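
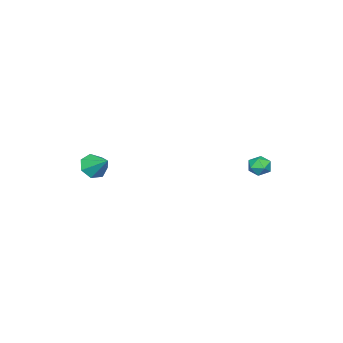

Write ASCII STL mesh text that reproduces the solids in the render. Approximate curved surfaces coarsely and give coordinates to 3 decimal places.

solid 
facet normal -0.629 0.777 -0.019
outer loop
vertex -3.802 4.471 0.143
vertex -4.353 4.031 0.39
vertex -3.919 4.394 0.877
endloop
endfacet
facet normal 0.040 0.993 0.111
outer loop
vertex -3.802 4.471 0.143
vertex -3.919 4.394 0.877
vertex -3.222 4.396 0.607
endloop
endfacet
facet normal 0.449 0.781 -0.435
outer loop
vertex -3.802 4.471 0.143
vertex -3.222 4.396 0.607
vertex -3.226 4.035 -0.046
endloop
endfacet
facet normal 0.034 0.435 -0.900
outer loop
vertex -3.802 4.471 0.143
vertex -3.226 4.035 -0.046
vertex -3.925 3.81 -0.181
endloop
endfacet
facet normal -0.633 0.432 -0.642
outer loop
vertex -3.802 4.471 0.143
vertex -3.925 3.81 -0.181
vertex -4.353 4.031 0.39
endloop
endfacet
facet normal 0.269 0.662 0.700
outer loop
vertex -3.222 4.396 0.607
vertex -3.919 4.394 0.877
vertex -3.415 3.91 1.141
endloop
endfacet
facet normal -0.813 0.313 0.491
outer loop
vertex -3.919 4.394 0.877
vertex -4.353 4.031 0.39
vertex -4.114 3.685 1.006
endloop
endfacet
facet normal -0.819 -0.245 -0.519
outer loop
vertex -4.353 4.031 0.39
vertex -3.925 3.81 -0.181
vertex -4.118 3.324 0.353
endloop
endfacet
facet normal 0.258 -0.241 -0.935
outer loop
vertex -3.925 3.81 -0.181
vertex -3.226 4.035 -0.046
vertex -3.421 3.326 0.083
endloop
endfacet
facet normal 0.930 0.319 -0.182
outer loop
vertex -3.226 4.035 -0.046
vertex -3.222 4.396 0.607
vertex -2.987 3.689 0.57
endloop
endfacet
facet normal -0.034 -0.435 0.900
outer loop
vertex -3.538 3.249 0.817
vertex -3.415 3.91 1.141
vertex -4.114 3.685 1.006
endloop
endfacet
facet normal -0.449 -0.781 0.435
outer loop
vertex -3.538 3.249 0.817
vertex -4.114 3.685 1.006
vertex -4.118 3.324 0.353
endloop
endfacet
facet normal -0.040 -0.993 -0.111
outer loop
vertex -3.538 3.249 0.817
vertex -4.118 3.324 0.353
vertex -3.421 3.326 0.083
endloop
endfacet
facet normal 0.629 -0.777 0.019
outer loop
vertex -3.538 3.249 0.817
vertex -3.421 3.326 0.083
vertex -2.987 3.689 0.57
endloop
endfacet
facet normal 0.633 -0.432 0.642
outer loop
vertex -3.538 3.249 0.817
vertex -2.987 3.689 0.57
vertex -3.415 3.91 1.141
endloop
endfacet
facet normal -0.258 0.241 0.935
outer loop
vertex -4.114 3.685 1.006
vertex -3.415 3.91 1.141
vertex -3.919 4.394 0.877
endloop
endfacet
facet normal -0.930 -0.319 0.182
outer loop
vertex -4.118 3.324 0.353
vertex -4.114 3.685 1.006
vertex -4.353 4.031 0.39
endloop
endfacet
facet normal -0.269 -0.662 -0.700
outer loop
vertex -3.421 3.326 0.083
vertex -4.118 3.324 0.353
vertex -3.925 3.81 -0.181
endloop
endfacet
facet normal 0.813 -0.313 -0.491
outer loop
vertex -2.987 3.689 0.57
vertex -3.421 3.326 0.083
vertex -3.226 4.035 -0.046
endloop
endfacet
facet normal 0.819 0.245 0.519
outer loop
vertex -3.415 3.91 1.141
vertex -2.987 3.689 0.57
vertex -3.222 4.396 0.607
endloop
endfacet
facet normal -0.233 -0.785 -0.573
outer loop
vertex 1.461 -4.374 0.131
vertex 0.604 -4.137 0.154
vertex 1.23 -3.896 -0.43
endloop
endfacet
facet normal 0.927 0.369 -0.067
outer loop
vertex 1.461 -4.374 0.131
vertex 1.23 -3.896 -0.43
vertex 0.956 -2.943 1.026
endloop
endfacet
facet normal -0.232 -0.786 -0.573
outer loop
vertex 1.23 -3.896 -0.43
vertex 0.604 -4.137 0.154
vertex 0.527 -3.6 -0.551
endloop
endfacet
facet normal 0.412 0.796 -0.444
outer loop
vertex 1.23 -3.896 -0.43
vertex 0.527 -3.6 -0.551
vertex 0.956 -2.943 1.026
endloop
endfacet
facet normal -0.233 -0.786 -0.573
outer loop
vertex 0.527 -3.6 -0.551
vertex 0.604 -4.137 0.154
vertex -0.118 -3.708 -0.141
endloop
endfacet
facet normal -0.332 0.900 -0.285
outer loop
vertex 0.527 -3.6 -0.551
vertex -0.118 -3.708 -0.141
vertex 0.956 -2.943 1.026
endloop
endfacet
facet normal -0.232 -0.785 -0.574
outer loop
vertex -0.118 -3.708 -0.141
vertex 0.604 -4.137 0.154
vertex -0.22 -4.14 0.491
endloop
endfacet
facet normal -0.744 0.601 0.291
outer loop
vertex -0.118 -3.708 -0.141
vertex -0.22 -4.14 0.491
vertex 0.956 -2.943 1.026
endloop
endfacet
facet normal -0.232 -0.786 -0.573
outer loop
vertex -0.22 -4.14 0.491
vertex 0.604 -4.137 0.154
vertex 0.298 -4.569 0.87
endloop
endfacet
facet normal -0.515 0.127 0.848
outer loop
vertex -0.22 -4.14 0.491
vertex 0.298 -4.569 0.87
vertex 0.956 -2.943 1.026
endloop
endfacet
facet normal -0.232 -0.786 -0.573
outer loop
vertex 0.298 -4.569 0.87
vertex 0.604 -4.137 0.154
vertex 1.047 -4.673 0.71
endloop
endfacet
facet normal 0.184 -0.167 0.969
outer loop
vertex 0.298 -4.569 0.87
vertex 1.047 -4.673 0.71
vertex 0.956 -2.943 1.026
endloop
endfacet
facet normal -0.233 -0.786 -0.572
outer loop
vertex 1.047 -4.673 0.71
vertex 0.604 -4.137 0.154
vertex 1.461 -4.374 0.131
endloop
endfacet
facet normal 0.826 -0.059 0.560
outer loop
vertex 1.047 -4.673 0.71
vertex 1.461 -4.374 0.131
vertex 0.956 -2.943 1.026
endloop
endfacet

endsolid


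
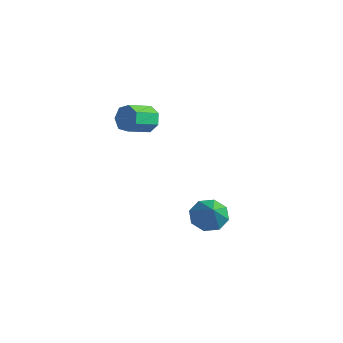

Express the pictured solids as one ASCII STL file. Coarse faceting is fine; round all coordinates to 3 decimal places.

solid 
facet normal -0.675 0.367 -0.640
outer loop
vertex -0.35 -0.862 -4.163
vertex -0.971 -0.955 -3.561
vertex -0.418 -0.321 -3.781
endloop
endfacet
facet normal 0.952 0.248 -0.182
outer loop
vertex -0.35 -0.862 -4.163
vertex -0.418 -0.321 -3.781
vertex 0.151 -1.565 -2.499
endloop
endfacet
facet normal -0.676 0.367 -0.639
outer loop
vertex -0.418 -0.321 -3.781
vertex -0.971 -0.955 -3.561
vertex -0.809 -0.151 -3.27
endloop
endfacet
facet normal 0.695 0.645 0.317
outer loop
vertex -0.418 -0.321 -3.781
vertex -0.809 -0.151 -3.27
vertex 0.151 -1.565 -2.499
endloop
endfacet
facet normal -0.676 0.367 -0.639
outer loop
vertex -0.809 -0.151 -3.27
vertex -0.971 -0.955 -3.561
vertex -1.295 -0.453 -2.929
endloop
endfacet
facet normal 0.203 0.571 0.795
outer loop
vertex -0.809 -0.151 -3.27
vertex -1.295 -0.453 -2.929
vertex 0.151 -1.565 -2.499
endloop
endfacet
facet normal -0.676 0.368 -0.639
outer loop
vertex -1.295 -0.453 -2.929
vertex -0.971 -0.955 -3.561
vertex -1.591 -1.048 -2.958
endloop
endfacet
facet normal -0.235 0.070 0.970
outer loop
vertex -1.295 -0.453 -2.929
vertex -1.591 -1.048 -2.958
vertex 0.151 -1.565 -2.499
endloop
endfacet
facet normal -0.676 0.367 -0.639
outer loop
vertex -1.591 -1.048 -2.958
vertex -0.971 -0.955 -3.561
vertex -1.524 -1.589 -3.34
endloop
endfacet
facet normal -0.363 -0.567 0.739
outer loop
vertex -1.591 -1.048 -2.958
vertex -1.524 -1.589 -3.34
vertex 0.151 -1.565 -2.499
endloop
endfacet
facet normal -0.676 0.367 -0.639
outer loop
vertex -1.524 -1.589 -3.34
vertex -0.971 -0.955 -3.561
vertex -1.133 -1.759 -3.851
endloop
endfacet
facet normal -0.106 -0.965 0.240
outer loop
vertex -1.524 -1.589 -3.34
vertex -1.133 -1.759 -3.851
vertex 0.151 -1.565 -2.499
endloop
endfacet
facet normal -0.675 0.367 -0.640
outer loop
vertex -1.133 -1.759 -3.851
vertex -0.971 -0.955 -3.561
vertex -0.646 -1.458 -4.192
endloop
endfacet
facet normal 0.385 -0.892 -0.238
outer loop
vertex -1.133 -1.759 -3.851
vertex -0.646 -1.458 -4.192
vertex 0.151 -1.565 -2.499
endloop
endfacet
facet normal -0.675 0.367 -0.640
outer loop
vertex -0.646 -1.458 -4.192
vertex -0.971 -0.955 -3.561
vertex -0.35 -0.862 -4.163
endloop
endfacet
facet normal 0.824 -0.389 -0.412
outer loop
vertex -0.646 -1.458 -4.192
vertex -0.35 -0.862 -4.163
vertex 0.151 -1.565 -2.499
endloop
endfacet
facet normal -0.061 0.940 -0.336
outer loop
vertex -2.803 -2.685 1.176
vertex -3.207 -2.512 1.734
vertex -2.5 -2.487 1.675
endloop
endfacet
facet normal 0.869 -0.116 -0.481
outer loop
vertex -2.803 -2.685 1.176
vertex -2.5 -2.487 1.675
vertex -2.729 -3.841 1.589
endloop
endfacet
facet normal 0.869 -0.116 -0.482
outer loop
vertex -2.729 -3.841 1.589
vertex -2.5 -2.487 1.675
vertex -2.426 -3.644 2.088
endloop
endfacet
facet normal 0.059 -0.940 0.335
outer loop
vertex -2.729 -3.841 1.589
vertex -2.426 -3.644 2.088
vertex -3.133 -3.668 2.146
endloop
endfacet
facet normal -0.061 0.941 -0.334
outer loop
vertex -2.5 -2.487 1.675
vertex -3.207 -2.512 1.734
vertex -2.729 -2.309 2.218
endloop
endfacet
facet normal 0.926 0.178 0.332
outer loop
vertex -2.5 -2.487 1.675
vertex -2.729 -2.309 2.218
vertex -2.426 -3.644 2.088
endloop
endfacet
facet normal 0.926 0.178 0.332
outer loop
vertex -2.426 -3.644 2.088
vertex -2.729 -2.309 2.218
vertex -2.655 -3.465 2.631
endloop
endfacet
facet normal 0.059 -0.940 0.335
outer loop
vertex -2.426 -3.644 2.088
vertex -2.655 -3.465 2.631
vertex -3.133 -3.668 2.146
endloop
endfacet
facet normal -0.060 0.940 -0.335
outer loop
vertex -2.729 -2.309 2.218
vertex -3.207 -2.512 1.734
vertex -3.319 -2.283 2.397
endloop
endfacet
facet normal 0.287 0.339 0.896
outer loop
vertex -2.729 -2.309 2.218
vertex -3.319 -2.283 2.397
vertex -2.655 -3.465 2.631
endloop
endfacet
facet normal 0.285 0.338 0.897
outer loop
vertex -2.655 -3.465 2.631
vertex -3.319 -2.283 2.397
vertex -3.245 -3.439 2.809
endloop
endfacet
facet normal 0.060 -0.940 0.335
outer loop
vertex -2.655 -3.465 2.631
vertex -3.245 -3.439 2.809
vertex -3.133 -3.668 2.146
endloop
endfacet
facet normal -0.059 0.940 -0.335
outer loop
vertex -3.319 -2.283 2.397
vertex -3.207 -2.512 1.734
vertex -3.824 -2.429 2.076
endloop
endfacet
facet normal -0.569 0.243 0.785
outer loop
vertex -3.319 -2.283 2.397
vertex -3.824 -2.429 2.076
vertex -3.245 -3.439 2.809
endloop
endfacet
facet normal -0.570 0.243 0.785
outer loop
vertex -3.245 -3.439 2.809
vertex -3.824 -2.429 2.076
vertex -3.75 -3.586 2.488
endloop
endfacet
facet normal 0.061 -0.940 0.335
outer loop
vertex -3.245 -3.439 2.809
vertex -3.75 -3.586 2.488
vertex -3.133 -3.668 2.146
endloop
endfacet
facet normal -0.059 0.940 -0.335
outer loop
vertex -3.824 -2.429 2.076
vertex -3.207 -2.512 1.734
vertex -3.864 -2.638 1.497
endloop
endfacet
facet normal -0.996 -0.035 0.081
outer loop
vertex -3.824 -2.429 2.076
vertex -3.864 -2.638 1.497
vertex -3.75 -3.586 2.488
endloop
endfacet
facet normal -0.996 -0.035 0.081
outer loop
vertex -3.75 -3.586 2.488
vertex -3.864 -2.638 1.497
vertex -3.79 -3.795 1.91
endloop
endfacet
facet normal 0.061 -0.940 0.336
outer loop
vertex -3.75 -3.586 2.488
vertex -3.79 -3.795 1.91
vertex -3.133 -3.668 2.146
endloop
endfacet
facet normal -0.059 0.940 -0.335
outer loop
vertex -3.864 -2.638 1.497
vertex -3.207 -2.512 1.734
vertex -3.41 -2.752 1.097
endloop
endfacet
facet normal -0.673 -0.286 -0.682
outer loop
vertex -3.864 -2.638 1.497
vertex -3.41 -2.752 1.097
vertex -3.79 -3.795 1.91
endloop
endfacet
facet normal -0.673 -0.286 -0.682
outer loop
vertex -3.79 -3.795 1.91
vertex -3.41 -2.752 1.097
vertex -3.336 -3.908 1.509
endloop
endfacet
facet normal 0.062 -0.940 0.335
outer loop
vertex -3.79 -3.795 1.91
vertex -3.336 -3.908 1.509
vertex -3.133 -3.668 2.146
endloop
endfacet
facet normal -0.060 0.940 -0.335
outer loop
vertex -3.41 -2.752 1.097
vertex -3.207 -2.512 1.734
vertex -2.803 -2.685 1.176
endloop
endfacet
facet normal 0.157 -0.323 -0.933
outer loop
vertex -3.41 -2.752 1.097
vertex -2.803 -2.685 1.176
vertex -3.336 -3.908 1.509
endloop
endfacet
facet normal 0.159 -0.323 -0.933
outer loop
vertex -3.336 -3.908 1.509
vertex -2.803 -2.685 1.176
vertex -2.729 -3.841 1.589
endloop
endfacet
facet normal 0.060 -0.940 0.335
outer loop
vertex -3.336 -3.908 1.509
vertex -2.729 -3.841 1.589
vertex -3.133 -3.668 2.146
endloop
endfacet

endsolid


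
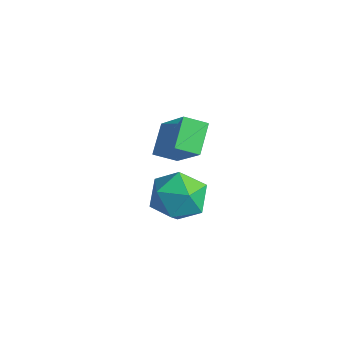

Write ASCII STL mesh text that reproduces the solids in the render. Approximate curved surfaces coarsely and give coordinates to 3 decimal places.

solid 
facet normal -0.080 0.997 -0.004
outer loop
vertex 1.702 -3.031 -2.13
vertex 1.014 -3.083 -1.336
vertex 2.043 -2.999 -1.136
endloop
endfacet
facet normal 0.569 0.792 -0.221
outer loop
vertex 1.702 -3.031 -2.13
vertex 2.043 -2.999 -1.136
vertex 2.561 -3.57 -1.851
endloop
endfacet
facet normal 0.489 0.369 -0.790
outer loop
vertex 1.702 -3.031 -2.13
vertex 2.561 -3.57 -1.851
vertex 1.852 -4.006 -2.493
endloop
endfacet
facet normal -0.210 0.313 -0.926
outer loop
vertex 1.702 -3.031 -2.13
vertex 1.852 -4.006 -2.493
vertex 0.896 -3.706 -2.175
endloop
endfacet
facet normal -0.562 0.700 -0.441
outer loop
vertex 1.702 -3.031 -2.13
vertex 0.896 -3.706 -2.175
vertex 1.014 -3.083 -1.336
endloop
endfacet
facet normal 0.863 0.405 0.301
outer loop
vertex 2.561 -3.57 -1.851
vertex 2.043 -2.999 -1.136
vertex 2.404 -3.954 -0.885
endloop
endfacet
facet normal -0.187 0.735 0.651
outer loop
vertex 2.043 -2.999 -1.136
vertex 1.014 -3.083 -1.336
vertex 1.448 -3.654 -0.567
endloop
endfacet
facet normal -0.965 0.257 -0.055
outer loop
vertex 1.014 -3.083 -1.336
vertex 0.896 -3.706 -2.175
vertex 0.739 -4.09 -1.209
endloop
endfacet
facet normal -0.396 -0.370 -0.840
outer loop
vertex 0.896 -3.706 -2.175
vertex 1.852 -4.006 -2.493
vertex 1.257 -4.661 -1.924
endloop
endfacet
facet normal 0.733 -0.278 -0.621
outer loop
vertex 1.852 -4.006 -2.493
vertex 2.561 -3.57 -1.851
vertex 2.286 -4.577 -1.724
endloop
endfacet
facet normal 0.210 -0.313 0.926
outer loop
vertex 1.598 -4.629 -0.93
vertex 2.404 -3.954 -0.885
vertex 1.448 -3.654 -0.567
endloop
endfacet
facet normal -0.489 -0.369 0.790
outer loop
vertex 1.598 -4.629 -0.93
vertex 1.448 -3.654 -0.567
vertex 0.739 -4.09 -1.209
endloop
endfacet
facet normal -0.569 -0.792 0.221
outer loop
vertex 1.598 -4.629 -0.93
vertex 0.739 -4.09 -1.209
vertex 1.257 -4.661 -1.924
endloop
endfacet
facet normal 0.080 -0.997 0.004
outer loop
vertex 1.598 -4.629 -0.93
vertex 1.257 -4.661 -1.924
vertex 2.286 -4.577 -1.724
endloop
endfacet
facet normal 0.562 -0.700 0.441
outer loop
vertex 1.598 -4.629 -0.93
vertex 2.286 -4.577 -1.724
vertex 2.404 -3.954 -0.885
endloop
endfacet
facet normal 0.396 0.370 0.840
outer loop
vertex 1.448 -3.654 -0.567
vertex 2.404 -3.954 -0.885
vertex 2.043 -2.999 -1.136
endloop
endfacet
facet normal -0.733 0.278 0.621
outer loop
vertex 0.739 -4.09 -1.209
vertex 1.448 -3.654 -0.567
vertex 1.014 -3.083 -1.336
endloop
endfacet
facet normal -0.863 -0.405 -0.301
outer loop
vertex 1.257 -4.661 -1.924
vertex 0.739 -4.09 -1.209
vertex 0.896 -3.706 -2.175
endloop
endfacet
facet normal 0.187 -0.735 -0.651
outer loop
vertex 2.286 -4.577 -1.724
vertex 1.257 -4.661 -1.924
vertex 1.852 -4.006 -2.493
endloop
endfacet
facet normal 0.965 -0.257 0.055
outer loop
vertex 2.404 -3.954 -0.885
vertex 2.286 -4.577 -1.724
vertex 2.561 -3.57 -1.851
endloop
endfacet
facet normal -0.495 -0.761 0.419
outer loop
vertex -0.768 -2.218 -1.681
vertex -1.432 -1.368 -0.921
vertex -2.269 -2.06 -3.17
endloop
endfacet
facet normal 0.503 -0.644 -0.576
outer loop
vertex -1.808 -1.352 -3.559
vertex -0.768 -2.218 -1.681
vertex -2.269 -2.06 -3.17
endloop
endfacet
facet normal -0.495 -0.761 0.419
outer loop
vertex -2.269 -2.06 -3.17
vertex -1.432 -1.368 -0.921
vertex -2.933 -1.21 -2.409
endloop
endfacet
facet normal -0.708 0.075 -0.702
outer loop
vertex -2.933 -1.21 -2.409
vertex -1.808 -1.352 -3.559
vertex -2.269 -2.06 -3.17
endloop
endfacet
facet normal 0.708 -0.075 0.702
outer loop
vertex -0.768 -2.218 -1.681
vertex -0.971 -0.66 -1.31
vertex -1.432 -1.368 -0.921
endloop
endfacet
facet normal 0.503 -0.645 -0.576
outer loop
vertex -0.307 -1.51 -2.071
vertex -0.768 -2.218 -1.681
vertex -1.808 -1.352 -3.559
endloop
endfacet
facet normal 0.709 -0.075 0.702
outer loop
vertex -0.307 -1.51 -2.071
vertex -0.971 -0.66 -1.31
vertex -0.768 -2.218 -1.681
endloop
endfacet
facet normal -0.503 0.644 0.576
outer loop
vertex -1.432 -1.368 -0.921
vertex -0.971 -0.66 -1.31
vertex -2.933 -1.21 -2.409
endloop
endfacet
facet normal -0.708 0.074 -0.702
outer loop
vertex -2.472 -0.502 -2.799
vertex -1.808 -1.352 -3.559
vertex -2.933 -1.21 -2.409
endloop
endfacet
facet normal -0.503 0.645 0.576
outer loop
vertex -2.933 -1.21 -2.409
vertex -0.971 -0.66 -1.31
vertex -2.472 -0.502 -2.799
endloop
endfacet
facet normal 0.495 0.761 -0.419
outer loop
vertex -2.472 -0.502 -2.799
vertex -0.307 -1.51 -2.071
vertex -1.808 -1.352 -3.559
endloop
endfacet
facet normal 0.495 0.761 -0.418
outer loop
vertex -0.971 -0.66 -1.31
vertex -0.307 -1.51 -2.071
vertex -2.472 -0.502 -2.799
endloop
endfacet

endsolid


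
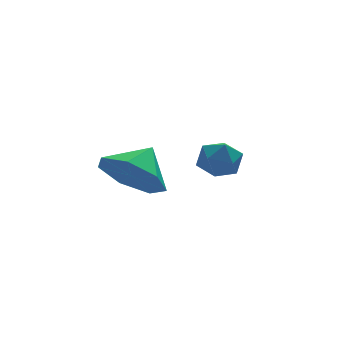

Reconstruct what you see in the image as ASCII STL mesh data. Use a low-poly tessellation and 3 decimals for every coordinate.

solid 
facet normal -0.004 0.345 0.939
outer loop
vertex 3.12 2.534 -2.271
vertex 3.628 2.034 -2.085
vertex 3.835 2.697 -2.328
endloop
endfacet
facet normal -0.159 0.865 0.475
outer loop
vertex 3.12 2.534 -2.271
vertex 3.835 2.697 -2.328
vertex 3.368 2.902 -2.858
endloop
endfacet
facet normal -0.737 0.667 0.107
outer loop
vertex 3.12 2.534 -2.271
vertex 3.368 2.902 -2.858
vertex 2.871 2.366 -2.943
endloop
endfacet
facet normal -0.939 0.023 0.342
outer loop
vertex 3.12 2.534 -2.271
vertex 2.871 2.366 -2.943
vertex 3.032 1.829 -2.465
endloop
endfacet
facet normal -0.486 -0.175 0.856
outer loop
vertex 3.12 2.534 -2.271
vertex 3.032 1.829 -2.465
vertex 3.628 2.034 -2.085
endloop
endfacet
facet normal 0.384 0.923 0.019
outer loop
vertex 3.368 2.902 -2.858
vertex 3.835 2.697 -2.328
vertex 4.028 2.631 -3.035
endloop
endfacet
facet normal 0.636 0.082 0.767
outer loop
vertex 3.835 2.697 -2.328
vertex 3.628 2.034 -2.085
vertex 4.189 2.094 -2.557
endloop
endfacet
facet normal -0.142 -0.760 0.634
outer loop
vertex 3.628 2.034 -2.085
vertex 3.032 1.829 -2.465
vertex 3.692 1.558 -2.642
endloop
endfacet
facet normal -0.876 -0.439 -0.198
outer loop
vertex 3.032 1.829 -2.465
vertex 2.871 2.366 -2.943
vertex 3.225 1.763 -3.172
endloop
endfacet
facet normal -0.551 0.602 -0.578
outer loop
vertex 2.871 2.366 -2.943
vertex 3.368 2.902 -2.858
vertex 3.432 2.426 -3.415
endloop
endfacet
facet normal 0.939 -0.023 -0.342
outer loop
vertex 3.94 1.926 -3.229
vertex 4.028 2.631 -3.035
vertex 4.189 2.094 -2.557
endloop
endfacet
facet normal 0.737 -0.667 -0.107
outer loop
vertex 3.94 1.926 -3.229
vertex 4.189 2.094 -2.557
vertex 3.692 1.558 -2.642
endloop
endfacet
facet normal 0.159 -0.865 -0.475
outer loop
vertex 3.94 1.926 -3.229
vertex 3.692 1.558 -2.642
vertex 3.225 1.763 -3.172
endloop
endfacet
facet normal 0.004 -0.345 -0.939
outer loop
vertex 3.94 1.926 -3.229
vertex 3.225 1.763 -3.172
vertex 3.432 2.426 -3.415
endloop
endfacet
facet normal 0.486 0.175 -0.856
outer loop
vertex 3.94 1.926 -3.229
vertex 3.432 2.426 -3.415
vertex 4.028 2.631 -3.035
endloop
endfacet
facet normal 0.876 0.439 0.198
outer loop
vertex 4.189 2.094 -2.557
vertex 4.028 2.631 -3.035
vertex 3.835 2.697 -2.328
endloop
endfacet
facet normal 0.551 -0.602 0.578
outer loop
vertex 3.692 1.558 -2.642
vertex 4.189 2.094 -2.557
vertex 3.628 2.034 -2.085
endloop
endfacet
facet normal -0.384 -0.923 -0.019
outer loop
vertex 3.225 1.763 -3.172
vertex 3.692 1.558 -2.642
vertex 3.032 1.829 -2.465
endloop
endfacet
facet normal -0.636 -0.082 -0.767
outer loop
vertex 3.432 2.426 -3.415
vertex 3.225 1.763 -3.172
vertex 2.871 2.366 -2.943
endloop
endfacet
facet normal 0.142 0.760 -0.634
outer loop
vertex 4.028 2.631 -3.035
vertex 3.432 2.426 -3.415
vertex 3.368 2.902 -2.858
endloop
endfacet
facet normal -0.645 -0.496 -0.581
outer loop
vertex 0.947 0.588 -2.974
vertex 0.356 0.338 -2.105
vertex 0.274 1.2 -2.749
endloop
endfacet
facet normal 0.606 0.757 -0.245
outer loop
vertex 0.947 0.588 -2.974
vertex 0.274 1.2 -2.749
vertex 1.144 0.942 -1.395
endloop
endfacet
facet normal -0.645 -0.496 -0.581
outer loop
vertex 0.274 1.2 -2.749
vertex 0.356 0.338 -2.105
vertex -0.337 1.163 -2.039
endloop
endfacet
facet normal 0.091 0.987 0.130
outer loop
vertex 0.274 1.2 -2.749
vertex -0.337 1.163 -2.039
vertex 1.144 0.942 -1.395
endloop
endfacet
facet normal -0.645 -0.495 -0.582
outer loop
vertex -0.337 1.163 -2.039
vertex 0.356 0.338 -2.105
vertex -0.426 0.504 -1.379
endloop
endfacet
facet normal -0.190 0.707 0.681
outer loop
vertex -0.337 1.163 -2.039
vertex -0.426 0.504 -1.379
vertex 1.144 0.942 -1.395
endloop
endfacet
facet normal -0.645 -0.496 -0.581
outer loop
vertex -0.426 0.504 -1.379
vertex 0.356 0.338 -2.105
vertex 0.074 -0.28 -1.265
endloop
endfacet
facet normal -0.026 0.128 0.991
outer loop
vertex -0.426 0.504 -1.379
vertex 0.074 -0.28 -1.265
vertex 1.144 0.942 -1.395
endloop
endfacet
facet normal -0.645 -0.496 -0.582
outer loop
vertex 0.074 -0.28 -1.265
vertex 0.356 0.338 -2.105
vertex 0.787 -0.599 -1.783
endloop
endfacet
facet normal 0.461 -0.316 0.829
outer loop
vertex 0.074 -0.28 -1.265
vertex 0.787 -0.599 -1.783
vertex 1.144 0.942 -1.395
endloop
endfacet
facet normal -0.645 -0.496 -0.581
outer loop
vertex 0.787 -0.599 -1.783
vertex 0.356 0.338 -2.105
vertex 1.175 -0.213 -2.544
endloop
endfacet
facet normal 0.904 -0.289 0.315
outer loop
vertex 0.787 -0.599 -1.783
vertex 1.175 -0.213 -2.544
vertex 1.144 0.942 -1.395
endloop
endfacet
facet normal -0.645 -0.496 -0.581
outer loop
vertex 1.175 -0.213 -2.544
vertex 0.356 0.338 -2.105
vertex 0.947 0.588 -2.974
endloop
endfacet
facet normal 0.969 0.188 -0.163
outer loop
vertex 1.175 -0.213 -2.544
vertex 0.947 0.588 -2.974
vertex 1.144 0.942 -1.395
endloop
endfacet

endsolid


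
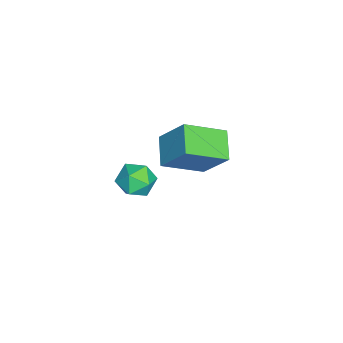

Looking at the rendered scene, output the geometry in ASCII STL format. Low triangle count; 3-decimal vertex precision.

solid 
facet normal -0.889 -0.188 0.419
outer loop
vertex -2.014 2.133 -1.83
vertex -2.741 3.631 -2.702
vertex -2.441 1.14 -3.181
endloop
endfacet
facet normal 0.386 -0.797 0.464
outer loop
vertex -1.259 1.389 -3.738
vertex -2.014 2.133 -1.83
vertex -2.441 1.14 -3.181
endloop
endfacet
facet normal -0.889 -0.188 0.419
outer loop
vertex -2.441 1.14 -3.181
vertex -2.741 3.631 -2.702
vertex -3.168 2.638 -4.053
endloop
endfacet
facet normal -0.247 -0.574 -0.781
outer loop
vertex -3.168 2.638 -4.053
vertex -1.259 1.389 -3.738
vertex -2.441 1.14 -3.181
endloop
endfacet
facet normal 0.247 0.574 0.781
outer loop
vertex -2.014 2.133 -1.83
vertex -1.559 3.88 -3.259
vertex -2.741 3.631 -2.702
endloop
endfacet
facet normal 0.386 -0.797 0.464
outer loop
vertex -0.832 2.382 -2.387
vertex -2.014 2.133 -1.83
vertex -1.259 1.389 -3.738
endloop
endfacet
facet normal 0.247 0.574 0.781
outer loop
vertex -0.832 2.382 -2.387
vertex -1.559 3.88 -3.259
vertex -2.014 2.133 -1.83
endloop
endfacet
facet normal -0.386 0.797 -0.464
outer loop
vertex -2.741 3.631 -2.702
vertex -1.559 3.88 -3.259
vertex -3.168 2.638 -4.053
endloop
endfacet
facet normal -0.247 -0.574 -0.781
outer loop
vertex -1.986 2.887 -4.61
vertex -1.259 1.389 -3.738
vertex -3.168 2.638 -4.053
endloop
endfacet
facet normal -0.386 0.797 -0.464
outer loop
vertex -3.168 2.638 -4.053
vertex -1.559 3.88 -3.259
vertex -1.986 2.887 -4.61
endloop
endfacet
facet normal 0.889 0.188 -0.419
outer loop
vertex -1.986 2.887 -4.61
vertex -0.832 2.382 -2.387
vertex -1.259 1.389 -3.738
endloop
endfacet
facet normal 0.889 0.188 -0.419
outer loop
vertex -1.559 3.88 -3.259
vertex -0.832 2.382 -2.387
vertex -1.986 2.887 -4.61
endloop
endfacet
facet normal -0.090 -0.150 0.984
outer loop
vertex 1.886 1.433 -0.503
vertex 1.759 0.665 -0.632
vertex 2.494 0.931 -0.524
endloop
endfacet
facet normal 0.353 0.392 0.850
outer loop
vertex 1.886 1.433 -0.503
vertex 2.494 0.931 -0.524
vertex 2.552 1.636 -0.873
endloop
endfacet
facet normal -0.005 0.881 0.474
outer loop
vertex 1.886 1.433 -0.503
vertex 2.552 1.636 -0.873
vertex 1.853 1.806 -1.197
endloop
endfacet
facet normal -0.670 0.640 0.376
outer loop
vertex 1.886 1.433 -0.503
vertex 1.853 1.806 -1.197
vertex 1.363 1.206 -1.048
endloop
endfacet
facet normal -0.722 0.003 0.692
outer loop
vertex 1.886 1.433 -0.503
vertex 1.363 1.206 -1.048
vertex 1.759 0.665 -0.632
endloop
endfacet
facet normal 0.885 0.146 0.442
outer loop
vertex 2.552 1.636 -0.873
vertex 2.494 0.931 -0.524
vertex 2.837 0.994 -1.232
endloop
endfacet
facet normal 0.168 -0.733 0.660
outer loop
vertex 2.494 0.931 -0.524
vertex 1.759 0.665 -0.632
vertex 2.347 0.394 -1.083
endloop
endfacet
facet normal -0.855 -0.484 0.186
outer loop
vertex 1.759 0.665 -0.632
vertex 1.363 1.206 -1.048
vertex 1.648 0.564 -1.407
endloop
endfacet
facet normal -0.771 0.549 -0.324
outer loop
vertex 1.363 1.206 -1.048
vertex 1.853 1.806 -1.197
vertex 1.706 1.269 -1.756
endloop
endfacet
facet normal 0.305 0.938 -0.166
outer loop
vertex 1.853 1.806 -1.197
vertex 2.552 1.636 -0.873
vertex 2.441 1.535 -1.648
endloop
endfacet
facet normal 0.670 -0.640 -0.376
outer loop
vertex 2.314 0.767 -1.777
vertex 2.837 0.994 -1.232
vertex 2.347 0.394 -1.083
endloop
endfacet
facet normal 0.005 -0.881 -0.474
outer loop
vertex 2.314 0.767 -1.777
vertex 2.347 0.394 -1.083
vertex 1.648 0.564 -1.407
endloop
endfacet
facet normal -0.353 -0.392 -0.850
outer loop
vertex 2.314 0.767 -1.777
vertex 1.648 0.564 -1.407
vertex 1.706 1.269 -1.756
endloop
endfacet
facet normal 0.090 0.150 -0.984
outer loop
vertex 2.314 0.767 -1.777
vertex 1.706 1.269 -1.756
vertex 2.441 1.535 -1.648
endloop
endfacet
facet normal 0.722 -0.003 -0.692
outer loop
vertex 2.314 0.767 -1.777
vertex 2.441 1.535 -1.648
vertex 2.837 0.994 -1.232
endloop
endfacet
facet normal 0.771 -0.549 0.324
outer loop
vertex 2.347 0.394 -1.083
vertex 2.837 0.994 -1.232
vertex 2.494 0.931 -0.524
endloop
endfacet
facet normal -0.305 -0.938 0.166
outer loop
vertex 1.648 0.564 -1.407
vertex 2.347 0.394 -1.083
vertex 1.759 0.665 -0.632
endloop
endfacet
facet normal -0.885 -0.146 -0.442
outer loop
vertex 1.706 1.269 -1.756
vertex 1.648 0.564 -1.407
vertex 1.363 1.206 -1.048
endloop
endfacet
facet normal -0.168 0.733 -0.660
outer loop
vertex 2.441 1.535 -1.648
vertex 1.706 1.269 -1.756
vertex 1.853 1.806 -1.197
endloop
endfacet
facet normal 0.855 0.484 -0.186
outer loop
vertex 2.837 0.994 -1.232
vertex 2.441 1.535 -1.648
vertex 2.552 1.636 -0.873
endloop
endfacet

endsolid


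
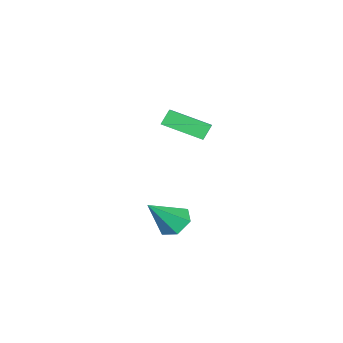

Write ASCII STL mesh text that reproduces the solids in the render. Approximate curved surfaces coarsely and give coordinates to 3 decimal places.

solid 
facet normal -0.525 0.137 0.840
outer loop
vertex -1.615 -0.925 3.211
vertex -0.576 -0.187 3.74
vertex -2.349 0.618 2.5
endloop
endfacet
facet normal -0.753 -0.535 -0.383
outer loop
vertex -1.924 0.507 1.82
vertex -1.615 -0.925 3.211
vertex -2.349 0.618 2.5
endloop
endfacet
facet normal -0.525 0.137 0.840
outer loop
vertex -2.349 0.618 2.5
vertex -0.576 -0.187 3.74
vertex -1.31 1.356 3.03
endloop
endfacet
facet normal -0.396 0.834 -0.384
outer loop
vertex -1.31 1.356 3.03
vertex -1.924 0.507 1.82
vertex -2.349 0.618 2.5
endloop
endfacet
facet normal 0.397 -0.834 0.384
outer loop
vertex -1.615 -0.925 3.211
vertex -0.151 -0.298 3.06
vertex -0.576 -0.187 3.74
endloop
endfacet
facet normal -0.753 -0.535 -0.383
outer loop
vertex -1.19 -1.036 2.53
vertex -1.615 -0.925 3.211
vertex -1.924 0.507 1.82
endloop
endfacet
facet normal 0.397 -0.834 0.384
outer loop
vertex -1.19 -1.036 2.53
vertex -0.151 -0.298 3.06
vertex -1.615 -0.925 3.211
endloop
endfacet
facet normal 0.753 0.535 0.383
outer loop
vertex -0.576 -0.187 3.74
vertex -0.151 -0.298 3.06
vertex -1.31 1.356 3.03
endloop
endfacet
facet normal -0.397 0.834 -0.384
outer loop
vertex -0.885 1.245 2.349
vertex -1.924 0.507 1.82
vertex -1.31 1.356 3.03
endloop
endfacet
facet normal 0.753 0.535 0.383
outer loop
vertex -1.31 1.356 3.03
vertex -0.151 -0.298 3.06
vertex -0.885 1.245 2.349
endloop
endfacet
facet normal 0.525 -0.137 -0.840
outer loop
vertex -0.885 1.245 2.349
vertex -1.19 -1.036 2.53
vertex -1.924 0.507 1.82
endloop
endfacet
facet normal 0.526 -0.137 -0.840
outer loop
vertex -0.151 -0.298 3.06
vertex -1.19 -1.036 2.53
vertex -0.885 1.245 2.349
endloop
endfacet
facet normal -0.658 0.256 -0.708
outer loop
vertex 3.543 2.587 -0.752
vertex 3.041 2.817 -0.202
vertex 3.555 3.324 -0.497
endloop
endfacet
facet normal 0.943 0.095 -0.320
outer loop
vertex 3.543 2.587 -0.752
vertex 3.555 3.324 -0.497
vertex 4.159 2.383 1.002
endloop
endfacet
facet normal -0.658 0.255 -0.708
outer loop
vertex 3.555 3.324 -0.497
vertex 3.041 2.817 -0.202
vertex 3.052 3.554 0.053
endloop
endfacet
facet normal 0.604 0.761 0.234
outer loop
vertex 3.555 3.324 -0.497
vertex 3.052 3.554 0.053
vertex 4.159 2.383 1.002
endloop
endfacet
facet normal -0.658 0.255 -0.709
outer loop
vertex 3.052 3.554 0.053
vertex 3.041 2.817 -0.202
vertex 2.538 3.048 0.348
endloop
endfacet
facet normal -0.095 0.571 0.815
outer loop
vertex 3.052 3.554 0.053
vertex 2.538 3.048 0.348
vertex 4.159 2.383 1.002
endloop
endfacet
facet normal -0.657 0.256 -0.709
outer loop
vertex 2.538 3.048 0.348
vertex 3.041 2.817 -0.202
vertex 2.526 2.311 0.093
endloop
endfacet
facet normal -0.457 -0.284 0.843
outer loop
vertex 2.538 3.048 0.348
vertex 2.526 2.311 0.093
vertex 4.159 2.383 1.002
endloop
endfacet
facet normal -0.657 0.256 -0.709
outer loop
vertex 2.526 2.311 0.093
vertex 3.041 2.817 -0.202
vertex 3.029 2.08 -0.457
endloop
endfacet
facet normal -0.119 -0.950 0.290
outer loop
vertex 2.526 2.311 0.093
vertex 3.029 2.08 -0.457
vertex 4.159 2.383 1.002
endloop
endfacet
facet normal -0.658 0.256 -0.708
outer loop
vertex 3.029 2.08 -0.457
vertex 3.041 2.817 -0.202
vertex 3.543 2.587 -0.752
endloop
endfacet
facet normal 0.581 -0.759 -0.292
outer loop
vertex 3.029 2.08 -0.457
vertex 3.543 2.587 -0.752
vertex 4.159 2.383 1.002
endloop
endfacet

endsolid


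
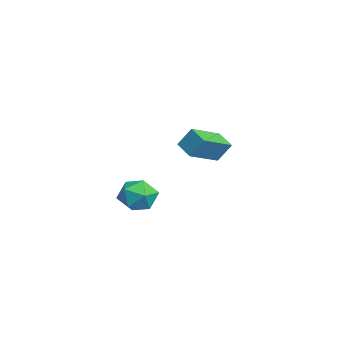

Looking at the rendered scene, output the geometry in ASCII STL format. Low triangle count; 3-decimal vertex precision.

solid 
facet normal -0.892 0.393 -0.225
outer loop
vertex 3.053 -0.276 -2.014
vertex 2.577 -1.194 -1.731
vertex 2.733 -0.423 -1.001
endloop
endfacet
facet normal -0.437 0.899 -0.008
outer loop
vertex 3.053 -0.276 -2.014
vertex 2.733 -0.423 -1.001
vertex 3.681 0.036 -1.202
endloop
endfacet
facet normal 0.129 0.888 -0.441
outer loop
vertex 3.053 -0.276 -2.014
vertex 3.681 0.036 -1.202
vertex 4.111 -0.45 -2.056
endloop
endfacet
facet normal 0.025 0.376 -0.926
outer loop
vertex 3.053 -0.276 -2.014
vertex 4.111 -0.45 -2.056
vertex 3.428 -1.21 -2.383
endloop
endfacet
facet normal -0.606 0.070 -0.792
outer loop
vertex 3.053 -0.276 -2.014
vertex 3.428 -1.21 -2.383
vertex 2.577 -1.194 -1.731
endloop
endfacet
facet normal -0.215 0.729 0.650
outer loop
vertex 3.681 0.036 -1.202
vertex 2.733 -0.423 -1.001
vertex 3.592 -0.69 -0.417
endloop
endfacet
facet normal -0.951 -0.089 0.297
outer loop
vertex 2.733 -0.423 -1.001
vertex 2.577 -1.194 -1.731
vertex 2.909 -1.45 -0.744
endloop
endfacet
facet normal -0.488 -0.613 -0.622
outer loop
vertex 2.577 -1.194 -1.731
vertex 3.428 -1.21 -2.383
vertex 3.339 -1.936 -1.598
endloop
endfacet
facet normal 0.533 -0.118 -0.838
outer loop
vertex 3.428 -1.21 -2.383
vertex 4.111 -0.45 -2.056
vertex 4.287 -1.477 -1.799
endloop
endfacet
facet normal 0.701 0.711 -0.051
outer loop
vertex 4.111 -0.45 -2.056
vertex 3.681 0.036 -1.202
vertex 4.443 -0.706 -1.069
endloop
endfacet
facet normal -0.025 -0.376 0.926
outer loop
vertex 3.967 -1.624 -0.786
vertex 3.592 -0.69 -0.417
vertex 2.909 -1.45 -0.744
endloop
endfacet
facet normal -0.129 -0.888 0.441
outer loop
vertex 3.967 -1.624 -0.786
vertex 2.909 -1.45 -0.744
vertex 3.339 -1.936 -1.598
endloop
endfacet
facet normal 0.437 -0.899 0.008
outer loop
vertex 3.967 -1.624 -0.786
vertex 3.339 -1.936 -1.598
vertex 4.287 -1.477 -1.799
endloop
endfacet
facet normal 0.892 -0.393 0.225
outer loop
vertex 3.967 -1.624 -0.786
vertex 4.287 -1.477 -1.799
vertex 4.443 -0.706 -1.069
endloop
endfacet
facet normal 0.606 -0.070 0.792
outer loop
vertex 3.967 -1.624 -0.786
vertex 4.443 -0.706 -1.069
vertex 3.592 -0.69 -0.417
endloop
endfacet
facet normal -0.533 0.118 0.838
outer loop
vertex 2.909 -1.45 -0.744
vertex 3.592 -0.69 -0.417
vertex 2.733 -0.423 -1.001
endloop
endfacet
facet normal -0.701 -0.711 0.051
outer loop
vertex 3.339 -1.936 -1.598
vertex 2.909 -1.45 -0.744
vertex 2.577 -1.194 -1.731
endloop
endfacet
facet normal 0.215 -0.729 -0.650
outer loop
vertex 4.287 -1.477 -1.799
vertex 3.339 -1.936 -1.598
vertex 3.428 -1.21 -2.383
endloop
endfacet
facet normal 0.951 0.089 -0.297
outer loop
vertex 4.443 -0.706 -1.069
vertex 4.287 -1.477 -1.799
vertex 4.111 -0.45 -2.056
endloop
endfacet
facet normal 0.488 0.613 0.622
outer loop
vertex 3.592 -0.69 -0.417
vertex 4.443 -0.706 -1.069
vertex 3.681 0.036 -1.202
endloop
endfacet
facet normal -0.542 0.749 -0.381
outer loop
vertex -3.51 3.926 -0.12
vertex -2.507 4.412 -0.59
vertex -3.69 3.242 -1.21
endloop
endfacet
facet normal -0.829 -0.401 0.389
outer loop
vertex -2.553 1.668 -0.41
vertex -3.51 3.926 -0.12
vertex -3.69 3.242 -1.21
endloop
endfacet
facet normal -0.541 0.749 -0.381
outer loop
vertex -3.69 3.242 -1.21
vertex -2.507 4.412 -0.59
vertex -2.687 3.727 -1.681
endloop
endfacet
facet normal -0.139 -0.527 -0.839
outer loop
vertex -2.687 3.727 -1.681
vertex -2.553 1.668 -0.41
vertex -3.69 3.242 -1.21
endloop
endfacet
facet normal 0.138 0.526 0.839
outer loop
vertex -3.51 3.926 -0.12
vertex -1.37 2.838 0.21
vertex -2.507 4.412 -0.59
endloop
endfacet
facet normal -0.829 -0.401 0.389
outer loop
vertex -2.373 2.353 0.681
vertex -3.51 3.926 -0.12
vertex -2.553 1.668 -0.41
endloop
endfacet
facet normal 0.139 0.527 0.838
outer loop
vertex -2.373 2.353 0.681
vertex -1.37 2.838 0.21
vertex -3.51 3.926 -0.12
endloop
endfacet
facet normal 0.829 0.401 -0.389
outer loop
vertex -2.507 4.412 -0.59
vertex -1.37 2.838 0.21
vertex -2.687 3.727 -1.681
endloop
endfacet
facet normal -0.138 -0.527 -0.839
outer loop
vertex -1.55 2.154 -0.88
vertex -2.553 1.668 -0.41
vertex -2.687 3.727 -1.681
endloop
endfacet
facet normal 0.829 0.401 -0.389
outer loop
vertex -2.687 3.727 -1.681
vertex -1.37 2.838 0.21
vertex -1.55 2.154 -0.88
endloop
endfacet
facet normal 0.542 -0.749 0.381
outer loop
vertex -1.55 2.154 -0.88
vertex -2.373 2.353 0.681
vertex -2.553 1.668 -0.41
endloop
endfacet
facet normal 0.541 -0.750 0.381
outer loop
vertex -1.37 2.838 0.21
vertex -2.373 2.353 0.681
vertex -1.55 2.154 -0.88
endloop
endfacet

endsolid


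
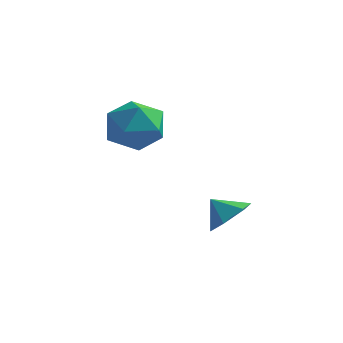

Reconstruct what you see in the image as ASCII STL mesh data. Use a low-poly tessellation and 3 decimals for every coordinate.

solid 
facet normal 0.682 0.162 -0.713
outer loop
vertex 4.509 -0.021 -0.497
vertex 4.115 -0.666 -1.021
vertex 3.84 0.21 -1.085
endloop
endfacet
facet normal -0.355 0.659 0.663
outer loop
vertex 4.509 -0.021 -0.497
vertex 3.84 0.21 -1.085
vertex 3.405 -0.834 -0.279
endloop
endfacet
facet normal 0.682 0.162 -0.713
outer loop
vertex 3.84 0.21 -1.085
vertex 4.115 -0.666 -1.021
vertex 3.446 -0.435 -1.609
endloop
endfacet
facet normal -0.885 0.453 0.108
outer loop
vertex 3.84 0.21 -1.085
vertex 3.446 -0.435 -1.609
vertex 3.405 -0.834 -0.279
endloop
endfacet
facet normal 0.682 0.161 -0.713
outer loop
vertex 3.446 -0.435 -1.609
vertex 4.115 -0.666 -1.021
vertex 3.72 -1.311 -1.545
endloop
endfacet
facet normal -0.945 -0.304 -0.120
outer loop
vertex 3.446 -0.435 -1.609
vertex 3.72 -1.311 -1.545
vertex 3.405 -0.834 -0.279
endloop
endfacet
facet normal 0.682 0.161 -0.713
outer loop
vertex 3.72 -1.311 -1.545
vertex 4.115 -0.666 -1.021
vertex 4.389 -1.542 -0.957
endloop
endfacet
facet normal -0.475 -0.856 0.204
outer loop
vertex 3.72 -1.311 -1.545
vertex 4.389 -1.542 -0.957
vertex 3.405 -0.834 -0.279
endloop
endfacet
facet normal 0.682 0.161 -0.713
outer loop
vertex 4.389 -1.542 -0.957
vertex 4.115 -0.666 -1.021
vertex 4.784 -0.896 -0.433
endloop
endfacet
facet normal 0.056 -0.649 0.759
outer loop
vertex 4.389 -1.542 -0.957
vertex 4.784 -0.896 -0.433
vertex 3.405 -0.834 -0.279
endloop
endfacet
facet normal 0.682 0.162 -0.713
outer loop
vertex 4.784 -0.896 -0.433
vertex 4.115 -0.666 -1.021
vertex 4.509 -0.021 -0.497
endloop
endfacet
facet normal 0.115 0.108 0.987
outer loop
vertex 4.784 -0.896 -0.433
vertex 4.509 -0.021 -0.497
vertex 3.405 -0.834 -0.279
endloop
endfacet
facet normal -0.831 -0.012 0.557
outer loop
vertex 0.058 -1.793 2.959
vertex 0.508 -2.664 3.611
vertex 0.696 -1.543 3.916
endloop
endfacet
facet normal -0.704 0.643 0.301
outer loop
vertex 0.058 -1.793 2.959
vertex 0.696 -1.543 3.916
vertex 0.845 -0.918 2.929
endloop
endfacet
facet normal -0.685 0.602 -0.411
outer loop
vertex 0.058 -1.793 2.959
vertex 0.845 -0.918 2.929
vertex 0.748 -1.653 2.015
endloop
endfacet
facet normal -0.799 -0.078 -0.596
outer loop
vertex 0.058 -1.793 2.959
vertex 0.748 -1.653 2.015
vertex 0.54 -2.733 2.436
endloop
endfacet
facet normal -0.889 -0.457 0.003
outer loop
vertex 0.058 -1.793 2.959
vertex 0.54 -2.733 2.436
vertex 0.508 -2.664 3.611
endloop
endfacet
facet normal -0.060 0.847 0.528
outer loop
vertex 0.845 -0.918 2.929
vertex 0.696 -1.543 3.916
vertex 1.78 -1.247 3.564
endloop
endfacet
facet normal -0.264 -0.212 0.941
outer loop
vertex 0.696 -1.543 3.916
vertex 0.508 -2.664 3.611
vertex 1.572 -2.327 3.985
endloop
endfacet
facet normal -0.359 -0.932 0.045
outer loop
vertex 0.508 -2.664 3.611
vertex 0.54 -2.733 2.436
vertex 1.475 -3.062 3.071
endloop
endfacet
facet normal -0.213 -0.319 -0.924
outer loop
vertex 0.54 -2.733 2.436
vertex 0.748 -1.653 2.015
vertex 1.624 -2.437 2.084
endloop
endfacet
facet normal -0.028 0.780 -0.625
outer loop
vertex 0.748 -1.653 2.015
vertex 0.845 -0.918 2.929
vertex 1.812 -1.316 2.389
endloop
endfacet
facet normal 0.799 0.078 0.596
outer loop
vertex 2.262 -2.187 3.041
vertex 1.78 -1.247 3.564
vertex 1.572 -2.327 3.985
endloop
endfacet
facet normal 0.685 -0.602 0.411
outer loop
vertex 2.262 -2.187 3.041
vertex 1.572 -2.327 3.985
vertex 1.475 -3.062 3.071
endloop
endfacet
facet normal 0.704 -0.643 -0.301
outer loop
vertex 2.262 -2.187 3.041
vertex 1.475 -3.062 3.071
vertex 1.624 -2.437 2.084
endloop
endfacet
facet normal 0.831 0.012 -0.557
outer loop
vertex 2.262 -2.187 3.041
vertex 1.624 -2.437 2.084
vertex 1.812 -1.316 2.389
endloop
endfacet
facet normal 0.889 0.457 -0.003
outer loop
vertex 2.262 -2.187 3.041
vertex 1.812 -1.316 2.389
vertex 1.78 -1.247 3.564
endloop
endfacet
facet normal 0.213 0.319 0.924
outer loop
vertex 1.572 -2.327 3.985
vertex 1.78 -1.247 3.564
vertex 0.696 -1.543 3.916
endloop
endfacet
facet normal 0.028 -0.780 0.625
outer loop
vertex 1.475 -3.062 3.071
vertex 1.572 -2.327 3.985
vertex 0.508 -2.664 3.611
endloop
endfacet
facet normal 0.060 -0.847 -0.528
outer loop
vertex 1.624 -2.437 2.084
vertex 1.475 -3.062 3.071
vertex 0.54 -2.733 2.436
endloop
endfacet
facet normal 0.264 0.212 -0.941
outer loop
vertex 1.812 -1.316 2.389
vertex 1.624 -2.437 2.084
vertex 0.748 -1.653 2.015
endloop
endfacet
facet normal 0.359 0.932 -0.045
outer loop
vertex 1.78 -1.247 3.564
vertex 1.812 -1.316 2.389
vertex 0.845 -0.918 2.929
endloop
endfacet

endsolid


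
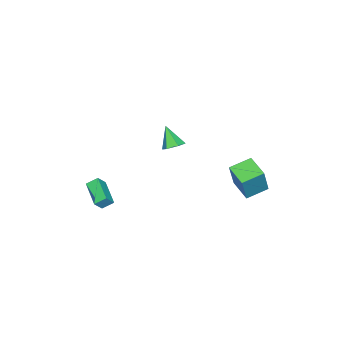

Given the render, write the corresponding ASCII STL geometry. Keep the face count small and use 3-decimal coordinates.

solid 
facet normal 0.278 0.511 -0.813
outer loop
vertex 0.819 -0.017 1.819
vertex 0.118 0.082 1.642
vertex 0.46 0.569 2.065
endloop
endfacet
facet normal 0.662 0.093 0.744
outer loop
vertex 0.819 -0.017 1.819
vertex 0.46 0.569 2.065
vertex -0.318 -0.722 2.918
endloop
endfacet
facet normal 0.277 0.512 -0.813
outer loop
vertex 0.46 0.569 2.065
vertex 0.118 0.082 1.642
vertex -0.242 0.668 1.888
endloop
endfacet
facet normal -0.116 0.595 0.795
outer loop
vertex 0.46 0.569 2.065
vertex -0.242 0.668 1.888
vertex -0.318 -0.722 2.918
endloop
endfacet
facet normal 0.278 0.512 -0.813
outer loop
vertex -0.242 0.668 1.888
vertex 0.118 0.082 1.642
vertex -0.583 0.181 1.465
endloop
endfacet
facet normal -0.882 0.310 0.354
outer loop
vertex -0.242 0.668 1.888
vertex -0.583 0.181 1.465
vertex -0.318 -0.722 2.918
endloop
endfacet
facet normal 0.278 0.511 -0.813
outer loop
vertex -0.583 0.181 1.465
vertex 0.118 0.082 1.642
vertex -0.224 -0.405 1.219
endloop
endfacet
facet normal -0.869 -0.475 -0.137
outer loop
vertex -0.583 0.181 1.465
vertex -0.224 -0.405 1.219
vertex -0.318 -0.722 2.918
endloop
endfacet
facet normal 0.278 0.511 -0.813
outer loop
vertex -0.224 -0.405 1.219
vertex 0.118 0.082 1.642
vertex 0.477 -0.504 1.396
endloop
endfacet
facet normal -0.091 -0.978 -0.188
outer loop
vertex -0.224 -0.405 1.219
vertex 0.477 -0.504 1.396
vertex -0.318 -0.722 2.918
endloop
endfacet
facet normal 0.278 0.511 -0.813
outer loop
vertex 0.477 -0.504 1.396
vertex 0.118 0.082 1.642
vertex 0.819 -0.017 1.819
endloop
endfacet
facet normal 0.675 -0.693 0.253
outer loop
vertex 0.477 -0.504 1.396
vertex 0.819 -0.017 1.819
vertex -0.318 -0.722 2.918
endloop
endfacet
facet normal -0.463 0.692 0.554
outer loop
vertex 1.666 -4.289 -1.792
vertex 2.829 -3.008 -2.42
vertex 1.088 -4.11 -2.499
endloop
endfacet
facet normal -0.632 -0.696 0.341
outer loop
vertex 1.491 -4.712 -2.98
vertex 1.666 -4.289 -1.792
vertex 1.088 -4.11 -2.499
endloop
endfacet
facet normal -0.463 0.692 0.554
outer loop
vertex 1.088 -4.11 -2.499
vertex 2.829 -3.008 -2.42
vertex 2.251 -2.829 -3.126
endloop
endfacet
facet normal -0.621 0.192 -0.760
outer loop
vertex 2.251 -2.829 -3.126
vertex 1.491 -4.712 -2.98
vertex 1.088 -4.11 -2.499
endloop
endfacet
facet normal 0.621 -0.191 0.760
outer loop
vertex 1.666 -4.289 -1.792
vertex 3.232 -3.61 -2.901
vertex 2.829 -3.008 -2.42
endloop
endfacet
facet normal -0.632 -0.696 0.341
outer loop
vertex 2.069 -4.891 -2.274
vertex 1.666 -4.289 -1.792
vertex 1.491 -4.712 -2.98
endloop
endfacet
facet normal 0.621 -0.192 0.760
outer loop
vertex 2.069 -4.891 -2.274
vertex 3.232 -3.61 -2.901
vertex 1.666 -4.289 -1.792
endloop
endfacet
facet normal 0.632 0.696 -0.341
outer loop
vertex 2.829 -3.008 -2.42
vertex 3.232 -3.61 -2.901
vertex 2.251 -2.829 -3.126
endloop
endfacet
facet normal -0.622 0.192 -0.759
outer loop
vertex 2.654 -3.431 -3.608
vertex 1.491 -4.712 -2.98
vertex 2.251 -2.829 -3.126
endloop
endfacet
facet normal 0.632 0.696 -0.341
outer loop
vertex 2.251 -2.829 -3.126
vertex 3.232 -3.61 -2.901
vertex 2.654 -3.431 -3.608
endloop
endfacet
facet normal 0.463 -0.692 -0.554
outer loop
vertex 2.654 -3.431 -3.608
vertex 2.069 -4.891 -2.274
vertex 1.491 -4.712 -2.98
endloop
endfacet
facet normal 0.463 -0.692 -0.554
outer loop
vertex 3.232 -3.61 -2.901
vertex 2.069 -4.891 -2.274
vertex 2.654 -3.431 -3.608
endloop
endfacet
facet normal -0.529 -0.813 0.243
outer loop
vertex -1.511 2.928 -0.293
vertex -2.659 3.806 0.144
vertex -2.302 2.861 -2.237
endloop
endfacet
facet normal 0.761 -0.581 -0.289
outer loop
vertex -1.461 4.154 -2.624
vertex -1.511 2.928 -0.293
vertex -2.302 2.861 -2.237
endloop
endfacet
facet normal -0.529 -0.813 0.243
outer loop
vertex -2.302 2.861 -2.237
vertex -2.659 3.806 0.144
vertex -3.45 3.739 -1.8
endloop
endfacet
facet normal -0.377 -0.032 -0.926
outer loop
vertex -3.45 3.739 -1.8
vertex -1.461 4.154 -2.624
vertex -2.302 2.861 -2.237
endloop
endfacet
facet normal 0.377 0.032 0.926
outer loop
vertex -1.511 2.928 -0.293
vertex -1.818 5.099 -0.243
vertex -2.659 3.806 0.144
endloop
endfacet
facet normal 0.761 -0.581 -0.289
outer loop
vertex -0.67 4.221 -0.68
vertex -1.511 2.928 -0.293
vertex -1.461 4.154 -2.624
endloop
endfacet
facet normal 0.377 0.032 0.926
outer loop
vertex -0.67 4.221 -0.68
vertex -1.818 5.099 -0.243
vertex -1.511 2.928 -0.293
endloop
endfacet
facet normal -0.761 0.581 0.289
outer loop
vertex -2.659 3.806 0.144
vertex -1.818 5.099 -0.243
vertex -3.45 3.739 -1.8
endloop
endfacet
facet normal -0.377 -0.032 -0.926
outer loop
vertex -2.609 5.032 -2.187
vertex -1.461 4.154 -2.624
vertex -3.45 3.739 -1.8
endloop
endfacet
facet normal -0.761 0.581 0.289
outer loop
vertex -3.45 3.739 -1.8
vertex -1.818 5.099 -0.243
vertex -2.609 5.032 -2.187
endloop
endfacet
facet normal 0.529 0.813 -0.243
outer loop
vertex -2.609 5.032 -2.187
vertex -0.67 4.221 -0.68
vertex -1.461 4.154 -2.624
endloop
endfacet
facet normal 0.529 0.813 -0.243
outer loop
vertex -1.818 5.099 -0.243
vertex -0.67 4.221 -0.68
vertex -2.609 5.032 -2.187
endloop
endfacet

endsolid


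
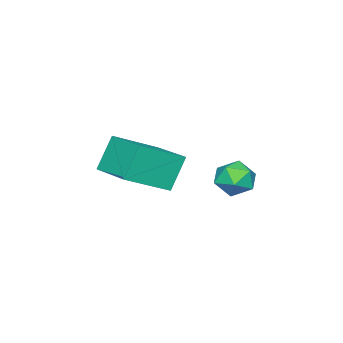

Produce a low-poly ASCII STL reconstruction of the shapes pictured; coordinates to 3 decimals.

solid 
facet normal -0.503 0.068 0.862
outer loop
vertex 3.351 -1.037 2.792
vertex 4.1 0.671 3.094
vertex 1.761 -0.164 1.796
endloop
endfacet
facet normal -0.396 -0.904 -0.160
outer loop
vertex 2.56 -0.271 0.426
vertex 3.351 -1.037 2.792
vertex 1.761 -0.164 1.796
endloop
endfacet
facet normal -0.503 0.068 0.862
outer loop
vertex 1.761 -0.164 1.796
vertex 4.1 0.671 3.094
vertex 2.51 1.545 2.098
endloop
endfacet
facet normal -0.768 0.422 -0.481
outer loop
vertex 2.51 1.545 2.098
vertex 2.56 -0.271 0.426
vertex 1.761 -0.164 1.796
endloop
endfacet
facet normal 0.768 -0.422 0.481
outer loop
vertex 3.351 -1.037 2.792
vertex 4.899 0.564 1.724
vertex 4.1 0.671 3.094
endloop
endfacet
facet normal -0.397 -0.904 -0.160
outer loop
vertex 4.15 -1.145 1.422
vertex 3.351 -1.037 2.792
vertex 2.56 -0.271 0.426
endloop
endfacet
facet normal 0.768 -0.422 0.481
outer loop
vertex 4.15 -1.145 1.422
vertex 4.899 0.564 1.724
vertex 3.351 -1.037 2.792
endloop
endfacet
facet normal 0.396 0.904 0.161
outer loop
vertex 4.1 0.671 3.094
vertex 4.899 0.564 1.724
vertex 2.51 1.545 2.098
endloop
endfacet
facet normal -0.768 0.422 -0.481
outer loop
vertex 3.309 1.437 0.728
vertex 2.56 -0.271 0.426
vertex 2.51 1.545 2.098
endloop
endfacet
facet normal 0.396 0.904 0.160
outer loop
vertex 2.51 1.545 2.098
vertex 4.899 0.564 1.724
vertex 3.309 1.437 0.728
endloop
endfacet
facet normal 0.503 -0.068 -0.862
outer loop
vertex 3.309 1.437 0.728
vertex 4.15 -1.145 1.422
vertex 2.56 -0.271 0.426
endloop
endfacet
facet normal 0.503 -0.068 -0.862
outer loop
vertex 4.899 0.564 1.724
vertex 4.15 -1.145 1.422
vertex 3.309 1.437 0.728
endloop
endfacet
facet normal 0.367 0.913 0.179
outer loop
vertex -0.348 2.572 -0.459
vertex -0.377 2.411 0.42
vertex 0.357 2.208 -0.048
endloop
endfacet
facet normal 0.602 0.662 -0.446
outer loop
vertex -0.348 2.572 -0.459
vertex 0.357 2.208 -0.048
vertex 0.1 1.903 -0.847
endloop
endfacet
facet normal 0.034 0.518 -0.855
outer loop
vertex -0.348 2.572 -0.459
vertex 0.1 1.903 -0.847
vertex -0.793 1.917 -0.874
endloop
endfacet
facet normal -0.553 0.680 -0.481
outer loop
vertex -0.348 2.572 -0.459
vertex -0.793 1.917 -0.874
vertex -1.088 2.231 -0.091
endloop
endfacet
facet normal -0.347 0.924 0.158
outer loop
vertex -0.348 2.572 -0.459
vertex -1.088 2.231 -0.091
vertex -0.377 2.411 0.42
endloop
endfacet
facet normal 0.945 0.049 -0.323
outer loop
vertex 0.1 1.903 -0.847
vertex 0.357 2.208 -0.048
vertex 0.348 1.329 -0.209
endloop
endfacet
facet normal 0.565 0.454 0.689
outer loop
vertex 0.357 2.208 -0.048
vertex -0.377 2.411 0.42
vertex 0.053 1.643 0.574
endloop
endfacet
facet normal -0.590 0.473 0.655
outer loop
vertex -0.377 2.411 0.42
vertex -1.088 2.231 -0.091
vertex -0.84 1.657 0.547
endloop
endfacet
facet normal -0.922 0.079 -0.379
outer loop
vertex -1.088 2.231 -0.091
vertex -0.793 1.917 -0.874
vertex -1.097 1.352 -0.252
endloop
endfacet
facet normal 0.027 -0.182 -0.983
outer loop
vertex -0.793 1.917 -0.874
vertex 0.1 1.903 -0.847
vertex -0.363 1.149 -0.72
endloop
endfacet
facet normal 0.553 -0.680 0.481
outer loop
vertex -0.392 0.988 0.159
vertex 0.348 1.329 -0.209
vertex 0.053 1.643 0.574
endloop
endfacet
facet normal -0.034 -0.518 0.855
outer loop
vertex -0.392 0.988 0.159
vertex 0.053 1.643 0.574
vertex -0.84 1.657 0.547
endloop
endfacet
facet normal -0.602 -0.662 0.446
outer loop
vertex -0.392 0.988 0.159
vertex -0.84 1.657 0.547
vertex -1.097 1.352 -0.252
endloop
endfacet
facet normal -0.367 -0.913 -0.179
outer loop
vertex -0.392 0.988 0.159
vertex -1.097 1.352 -0.252
vertex -0.363 1.149 -0.72
endloop
endfacet
facet normal 0.347 -0.924 -0.158
outer loop
vertex -0.392 0.988 0.159
vertex -0.363 1.149 -0.72
vertex 0.348 1.329 -0.209
endloop
endfacet
facet normal 0.922 -0.079 0.379
outer loop
vertex 0.053 1.643 0.574
vertex 0.348 1.329 -0.209
vertex 0.357 2.208 -0.048
endloop
endfacet
facet normal -0.027 0.182 0.983
outer loop
vertex -0.84 1.657 0.547
vertex 0.053 1.643 0.574
vertex -0.377 2.411 0.42
endloop
endfacet
facet normal -0.945 -0.049 0.323
outer loop
vertex -1.097 1.352 -0.252
vertex -0.84 1.657 0.547
vertex -1.088 2.231 -0.091
endloop
endfacet
facet normal -0.565 -0.454 -0.689
outer loop
vertex -0.363 1.149 -0.72
vertex -1.097 1.352 -0.252
vertex -0.793 1.917 -0.874
endloop
endfacet
facet normal 0.590 -0.473 -0.655
outer loop
vertex 0.348 1.329 -0.209
vertex -0.363 1.149 -0.72
vertex 0.1 1.903 -0.847
endloop
endfacet

endsolid


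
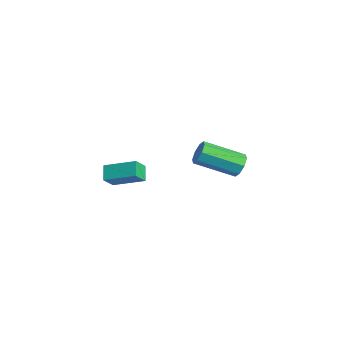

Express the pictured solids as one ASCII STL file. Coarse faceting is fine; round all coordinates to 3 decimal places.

solid 
facet normal 0.303 0.855 -0.421
outer loop
vertex 0.37 2.019 -4.754
vertex 0.141 2.351 -4.244
vertex 0.71 2.075 -4.395
endloop
endfacet
facet normal 0.664 -0.506 -0.550
outer loop
vertex 0.37 2.019 -4.754
vertex 0.71 2.075 -4.395
vertex -0.252 0.257 -3.885
endloop
endfacet
facet normal 0.664 -0.506 -0.550
outer loop
vertex -0.252 0.257 -3.885
vertex 0.71 2.075 -4.395
vertex 0.088 0.314 -3.527
endloop
endfacet
facet normal -0.301 -0.855 0.422
outer loop
vertex -0.252 0.257 -3.885
vertex 0.088 0.314 -3.527
vertex -0.481 0.589 -3.376
endloop
endfacet
facet normal 0.302 0.854 -0.423
outer loop
vertex 0.71 2.075 -4.395
vertex 0.141 2.351 -4.244
vertex 0.717 2.294 -3.948
endloop
endfacet
facet normal 0.953 -0.277 0.121
outer loop
vertex 0.71 2.075 -4.395
vertex 0.717 2.294 -3.948
vertex 0.088 0.314 -3.527
endloop
endfacet
facet normal 0.953 -0.277 0.120
outer loop
vertex 0.088 0.314 -3.527
vertex 0.717 2.294 -3.948
vertex 0.095 0.532 -3.079
endloop
endfacet
facet normal -0.302 -0.855 0.421
outer loop
vertex 0.088 0.314 -3.527
vertex 0.095 0.532 -3.079
vertex -0.481 0.589 -3.376
endloop
endfacet
facet normal 0.301 0.855 -0.421
outer loop
vertex 0.717 2.294 -3.948
vertex 0.141 2.351 -4.244
vertex 0.386 2.545 -3.675
endloop
endfacet
facet normal 0.683 0.115 0.722
outer loop
vertex 0.717 2.294 -3.948
vertex 0.386 2.545 -3.675
vertex 0.095 0.532 -3.079
endloop
endfacet
facet normal 0.683 0.115 0.722
outer loop
vertex 0.095 0.532 -3.079
vertex 0.386 2.545 -3.675
vertex -0.236 0.784 -2.806
endloop
endfacet
facet normal -0.302 -0.855 0.422
outer loop
vertex 0.095 0.532 -3.079
vertex -0.236 0.784 -2.806
vertex -0.481 0.589 -3.376
endloop
endfacet
facet normal 0.302 0.855 -0.422
outer loop
vertex 0.386 2.545 -3.675
vertex 0.141 2.351 -4.244
vertex -0.088 2.683 -3.735
endloop
endfacet
facet normal 0.014 0.439 0.899
outer loop
vertex 0.386 2.545 -3.675
vertex -0.088 2.683 -3.735
vertex -0.236 0.784 -2.806
endloop
endfacet
facet normal 0.013 0.439 0.899
outer loop
vertex -0.236 0.784 -2.806
vertex -0.088 2.683 -3.735
vertex -0.71 0.921 -2.866
endloop
endfacet
facet normal -0.301 -0.855 0.422
outer loop
vertex -0.236 0.784 -2.806
vertex -0.71 0.921 -2.866
vertex -0.481 0.589 -3.376
endloop
endfacet
facet normal 0.301 0.855 -0.422
outer loop
vertex -0.088 2.683 -3.735
vertex 0.141 2.351 -4.244
vertex -0.428 2.626 -4.093
endloop
endfacet
facet normal -0.664 0.506 0.550
outer loop
vertex -0.088 2.683 -3.735
vertex -0.428 2.626 -4.093
vertex -0.71 0.921 -2.866
endloop
endfacet
facet normal -0.664 0.506 0.550
outer loop
vertex -0.71 0.921 -2.866
vertex -0.428 2.626 -4.093
vertex -1.05 0.865 -3.225
endloop
endfacet
facet normal -0.303 -0.855 0.421
outer loop
vertex -0.71 0.921 -2.866
vertex -1.05 0.865 -3.225
vertex -0.481 0.589 -3.376
endloop
endfacet
facet normal 0.302 0.855 -0.421
outer loop
vertex -0.428 2.626 -4.093
vertex 0.141 2.351 -4.244
vertex -0.435 2.408 -4.541
endloop
endfacet
facet normal -0.953 0.277 -0.120
outer loop
vertex -0.428 2.626 -4.093
vertex -0.435 2.408 -4.541
vertex -1.05 0.865 -3.225
endloop
endfacet
facet normal -0.953 0.277 -0.121
outer loop
vertex -1.05 0.865 -3.225
vertex -0.435 2.408 -4.541
vertex -1.057 0.646 -3.672
endloop
endfacet
facet normal -0.302 -0.854 0.423
outer loop
vertex -1.05 0.865 -3.225
vertex -1.057 0.646 -3.672
vertex -0.481 0.589 -3.376
endloop
endfacet
facet normal 0.302 0.855 -0.422
outer loop
vertex -0.435 2.408 -4.541
vertex 0.141 2.351 -4.244
vertex -0.104 2.156 -4.814
endloop
endfacet
facet normal -0.683 -0.115 -0.722
outer loop
vertex -0.435 2.408 -4.541
vertex -0.104 2.156 -4.814
vertex -1.057 0.646 -3.672
endloop
endfacet
facet normal -0.683 -0.115 -0.722
outer loop
vertex -1.057 0.646 -3.672
vertex -0.104 2.156 -4.814
vertex -0.726 0.395 -3.945
endloop
endfacet
facet normal -0.301 -0.855 0.421
outer loop
vertex -1.057 0.646 -3.672
vertex -0.726 0.395 -3.945
vertex -0.481 0.589 -3.376
endloop
endfacet
facet normal 0.301 0.855 -0.422
outer loop
vertex -0.104 2.156 -4.814
vertex 0.141 2.351 -4.244
vertex 0.37 2.019 -4.754
endloop
endfacet
facet normal -0.013 -0.439 -0.899
outer loop
vertex -0.104 2.156 -4.814
vertex 0.37 2.019 -4.754
vertex -0.726 0.395 -3.945
endloop
endfacet
facet normal -0.014 -0.438 -0.899
outer loop
vertex -0.726 0.395 -3.945
vertex 0.37 2.019 -4.754
vertex -0.252 0.257 -3.885
endloop
endfacet
facet normal -0.302 -0.855 0.422
outer loop
vertex -0.726 0.395 -3.945
vertex -0.252 0.257 -3.885
vertex -0.481 0.589 -3.376
endloop
endfacet
facet normal -0.409 0.598 -0.689
outer loop
vertex 0.926 -3.818 -2.857
vertex 1.773 -2.66 -2.354
vertex 1.519 -4.022 -3.386
endloop
endfacet
facet normal -0.557 -0.762 -0.331
outer loop
vertex 1.887 -4.56 -2.766
vertex 0.926 -3.818 -2.857
vertex 1.519 -4.022 -3.386
endloop
endfacet
facet normal -0.409 0.598 -0.689
outer loop
vertex 1.519 -4.022 -3.386
vertex 1.773 -2.66 -2.354
vertex 2.365 -2.864 -2.883
endloop
endfacet
facet normal 0.723 -0.248 -0.645
outer loop
vertex 2.365 -2.864 -2.883
vertex 1.887 -4.56 -2.766
vertex 1.519 -4.022 -3.386
endloop
endfacet
facet normal -0.723 0.249 0.645
outer loop
vertex 0.926 -3.818 -2.857
vertex 2.141 -3.198 -1.734
vertex 1.773 -2.66 -2.354
endloop
endfacet
facet normal -0.557 -0.762 -0.330
outer loop
vertex 1.295 -4.356 -2.237
vertex 0.926 -3.818 -2.857
vertex 1.887 -4.56 -2.766
endloop
endfacet
facet normal -0.723 0.248 0.645
outer loop
vertex 1.295 -4.356 -2.237
vertex 2.141 -3.198 -1.734
vertex 0.926 -3.818 -2.857
endloop
endfacet
facet normal 0.557 0.762 0.330
outer loop
vertex 1.773 -2.66 -2.354
vertex 2.141 -3.198 -1.734
vertex 2.365 -2.864 -2.883
endloop
endfacet
facet normal 0.722 -0.248 -0.645
outer loop
vertex 2.734 -3.402 -2.263
vertex 1.887 -4.56 -2.766
vertex 2.365 -2.864 -2.883
endloop
endfacet
facet normal 0.557 0.762 0.330
outer loop
vertex 2.365 -2.864 -2.883
vertex 2.141 -3.198 -1.734
vertex 2.734 -3.402 -2.263
endloop
endfacet
facet normal 0.409 -0.598 0.689
outer loop
vertex 2.734 -3.402 -2.263
vertex 1.295 -4.356 -2.237
vertex 1.887 -4.56 -2.766
endloop
endfacet
facet normal 0.409 -0.598 0.689
outer loop
vertex 2.141 -3.198 -1.734
vertex 1.295 -4.356 -2.237
vertex 2.734 -3.402 -2.263
endloop
endfacet

endsolid


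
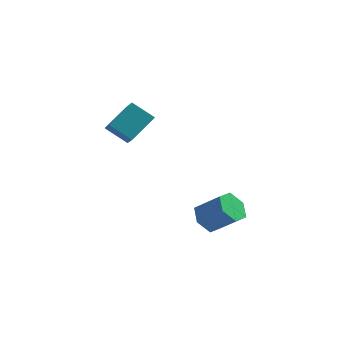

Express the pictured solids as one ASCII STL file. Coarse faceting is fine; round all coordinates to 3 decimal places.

solid 
facet normal -0.814 0.067 0.577
outer loop
vertex -2.718 1.986 4.688
vertex -3.201 2.912 3.899
vertex -3.498 0.761 3.729
endloop
endfacet
facet normal 0.370 -0.707 0.603
outer loop
vertex -2.359 0.668 2.921
vertex -2.718 1.986 4.688
vertex -3.498 0.761 3.729
endloop
endfacet
facet normal -0.814 0.067 0.577
outer loop
vertex -3.498 0.761 3.729
vertex -3.201 2.912 3.899
vertex -3.982 1.688 2.94
endloop
endfacet
facet normal -0.449 -0.703 -0.551
outer loop
vertex -3.982 1.688 2.94
vertex -2.359 0.668 2.921
vertex -3.498 0.761 3.729
endloop
endfacet
facet normal 0.448 0.704 0.551
outer loop
vertex -2.718 1.986 4.688
vertex -2.062 2.819 3.091
vertex -3.201 2.912 3.899
endloop
endfacet
facet normal 0.369 -0.708 0.603
outer loop
vertex -1.578 1.892 3.88
vertex -2.718 1.986 4.688
vertex -2.359 0.668 2.921
endloop
endfacet
facet normal 0.449 0.703 0.551
outer loop
vertex -1.578 1.892 3.88
vertex -2.062 2.819 3.091
vertex -2.718 1.986 4.688
endloop
endfacet
facet normal -0.369 0.708 -0.602
outer loop
vertex -3.201 2.912 3.899
vertex -2.062 2.819 3.091
vertex -3.982 1.688 2.94
endloop
endfacet
facet normal -0.449 -0.704 -0.551
outer loop
vertex -2.842 1.594 2.132
vertex -2.359 0.668 2.921
vertex -3.982 1.688 2.94
endloop
endfacet
facet normal -0.369 0.707 -0.603
outer loop
vertex -3.982 1.688 2.94
vertex -2.062 2.819 3.091
vertex -2.842 1.594 2.132
endloop
endfacet
facet normal 0.814 -0.067 -0.577
outer loop
vertex -2.842 1.594 2.132
vertex -1.578 1.892 3.88
vertex -2.359 0.668 2.921
endloop
endfacet
facet normal 0.814 -0.066 -0.577
outer loop
vertex -2.062 2.819 3.091
vertex -1.578 1.892 3.88
vertex -2.842 1.594 2.132
endloop
endfacet
facet normal -0.752 0.115 -0.649
outer loop
vertex 1.671 1.792 -3.268
vertex 1.051 1.667 -2.572
vertex 1.36 2.531 -2.777
endloop
endfacet
facet normal 0.570 0.607 -0.553
outer loop
vertex 1.671 1.792 -3.268
vertex 1.36 2.531 -2.777
vertex 2.949 1.598 -2.164
endloop
endfacet
facet normal 0.570 0.607 -0.553
outer loop
vertex 2.949 1.598 -2.164
vertex 1.36 2.531 -2.777
vertex 2.638 2.337 -1.673
endloop
endfacet
facet normal 0.752 -0.115 0.649
outer loop
vertex 2.949 1.598 -2.164
vertex 2.638 2.337 -1.673
vertex 2.329 1.473 -1.468
endloop
endfacet
facet normal -0.752 0.115 -0.649
outer loop
vertex 1.36 2.531 -2.777
vertex 1.051 1.667 -2.572
vertex 0.74 2.406 -2.081
endloop
endfacet
facet normal -0.002 0.985 0.175
outer loop
vertex 1.36 2.531 -2.777
vertex 0.74 2.406 -2.081
vertex 2.638 2.337 -1.673
endloop
endfacet
facet normal -0.002 0.985 0.175
outer loop
vertex 2.638 2.337 -1.673
vertex 0.74 2.406 -2.081
vertex 2.018 2.212 -0.977
endloop
endfacet
facet normal 0.752 -0.115 0.649
outer loop
vertex 2.638 2.337 -1.673
vertex 2.018 2.212 -0.977
vertex 2.329 1.473 -1.468
endloop
endfacet
facet normal -0.752 0.115 -0.649
outer loop
vertex 0.74 2.406 -2.081
vertex 1.051 1.667 -2.572
vertex 0.431 1.542 -1.876
endloop
endfacet
facet normal -0.572 0.377 0.728
outer loop
vertex 0.74 2.406 -2.081
vertex 0.431 1.542 -1.876
vertex 2.018 2.212 -0.977
endloop
endfacet
facet normal -0.572 0.377 0.728
outer loop
vertex 2.018 2.212 -0.977
vertex 0.431 1.542 -1.876
vertex 1.709 1.348 -0.772
endloop
endfacet
facet normal 0.752 -0.115 0.649
outer loop
vertex 2.018 2.212 -0.977
vertex 1.709 1.348 -0.772
vertex 2.329 1.473 -1.468
endloop
endfacet
facet normal -0.752 0.115 -0.649
outer loop
vertex 0.431 1.542 -1.876
vertex 1.051 1.667 -2.572
vertex 0.742 0.803 -2.367
endloop
endfacet
facet normal -0.570 -0.607 0.553
outer loop
vertex 0.431 1.542 -1.876
vertex 0.742 0.803 -2.367
vertex 1.709 1.348 -0.772
endloop
endfacet
facet normal -0.570 -0.607 0.553
outer loop
vertex 1.709 1.348 -0.772
vertex 0.742 0.803 -2.367
vertex 2.02 0.609 -1.263
endloop
endfacet
facet normal 0.752 -0.115 0.649
outer loop
vertex 1.709 1.348 -0.772
vertex 2.02 0.609 -1.263
vertex 2.329 1.473 -1.468
endloop
endfacet
facet normal -0.752 0.115 -0.649
outer loop
vertex 0.742 0.803 -2.367
vertex 1.051 1.667 -2.572
vertex 1.362 0.928 -3.063
endloop
endfacet
facet normal 0.002 -0.985 -0.175
outer loop
vertex 0.742 0.803 -2.367
vertex 1.362 0.928 -3.063
vertex 2.02 0.609 -1.263
endloop
endfacet
facet normal 0.002 -0.985 -0.175
outer loop
vertex 2.02 0.609 -1.263
vertex 1.362 0.928 -3.063
vertex 2.64 0.734 -1.959
endloop
endfacet
facet normal 0.752 -0.115 0.649
outer loop
vertex 2.02 0.609 -1.263
vertex 2.64 0.734 -1.959
vertex 2.329 1.473 -1.468
endloop
endfacet
facet normal -0.752 0.115 -0.649
outer loop
vertex 1.362 0.928 -3.063
vertex 1.051 1.667 -2.572
vertex 1.671 1.792 -3.268
endloop
endfacet
facet normal 0.572 -0.377 -0.728
outer loop
vertex 1.362 0.928 -3.063
vertex 1.671 1.792 -3.268
vertex 2.64 0.734 -1.959
endloop
endfacet
facet normal 0.572 -0.377 -0.728
outer loop
vertex 2.64 0.734 -1.959
vertex 1.671 1.792 -3.268
vertex 2.949 1.598 -2.164
endloop
endfacet
facet normal 0.752 -0.115 0.649
outer loop
vertex 2.64 0.734 -1.959
vertex 2.949 1.598 -2.164
vertex 2.329 1.473 -1.468
endloop
endfacet

endsolid


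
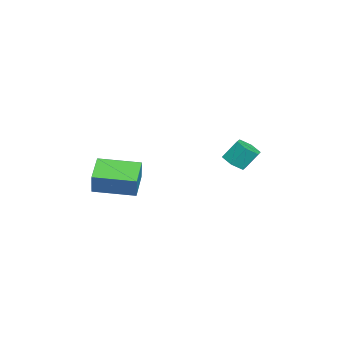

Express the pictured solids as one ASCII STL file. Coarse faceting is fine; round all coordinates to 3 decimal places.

solid 
facet normal -0.931 0.072 0.357
outer loop
vertex 0.164 -2.97 1.411
vertex 0.265 -0.898 1.257
vertex -0.28 -3.033 0.265
endloop
endfacet
facet normal -0.049 -0.996 0.074
outer loop
vertex 1.135 -3.142 -0.277
vertex 0.164 -2.97 1.411
vertex -0.28 -3.033 0.265
endloop
endfacet
facet normal -0.931 0.072 0.357
outer loop
vertex -0.28 -3.033 0.265
vertex 0.265 -0.898 1.257
vertex -0.179 -0.961 0.112
endloop
endfacet
facet normal -0.361 -0.051 -0.931
outer loop
vertex -0.179 -0.961 0.112
vertex 1.135 -3.142 -0.277
vertex -0.28 -3.033 0.265
endloop
endfacet
facet normal 0.361 0.052 0.931
outer loop
vertex 0.164 -2.97 1.411
vertex 1.68 -1.007 0.715
vertex 0.265 -0.898 1.257
endloop
endfacet
facet normal -0.048 -0.996 0.074
outer loop
vertex 1.579 -3.079 0.868
vertex 0.164 -2.97 1.411
vertex 1.135 -3.142 -0.277
endloop
endfacet
facet normal 0.361 0.051 0.931
outer loop
vertex 1.579 -3.079 0.868
vertex 1.68 -1.007 0.715
vertex 0.164 -2.97 1.411
endloop
endfacet
facet normal 0.049 0.996 -0.074
outer loop
vertex 0.265 -0.898 1.257
vertex 1.68 -1.007 0.715
vertex -0.179 -0.961 0.112
endloop
endfacet
facet normal -0.361 -0.052 -0.931
outer loop
vertex 1.236 -1.07 -0.431
vertex 1.135 -3.142 -0.277
vertex -0.179 -0.961 0.112
endloop
endfacet
facet normal 0.049 0.996 -0.074
outer loop
vertex -0.179 -0.961 0.112
vertex 1.68 -1.007 0.715
vertex 1.236 -1.07 -0.431
endloop
endfacet
facet normal 0.931 -0.072 -0.357
outer loop
vertex 1.236 -1.07 -0.431
vertex 1.579 -3.079 0.868
vertex 1.135 -3.142 -0.277
endloop
endfacet
facet normal 0.931 -0.072 -0.357
outer loop
vertex 1.68 -1.007 0.715
vertex 1.579 -3.079 0.868
vertex 1.236 -1.07 -0.431
endloop
endfacet
facet normal 0.130 -0.573 -0.809
outer loop
vertex 0.926 3.236 1.594
vertex 0.256 3.335 1.416
vertex 0.748 3.775 1.184
endloop
endfacet
facet normal 0.958 0.282 -0.046
outer loop
vertex 0.926 3.236 1.594
vertex 0.748 3.775 1.184
vertex 0.774 3.906 2.541
endloop
endfacet
facet normal 0.959 0.280 -0.045
outer loop
vertex 0.774 3.906 2.541
vertex 0.748 3.775 1.184
vertex 0.597 4.445 2.131
endloop
endfacet
facet normal -0.129 0.573 0.809
outer loop
vertex 0.774 3.906 2.541
vertex 0.597 4.445 2.131
vertex 0.104 4.005 2.364
endloop
endfacet
facet normal 0.129 -0.572 -0.810
outer loop
vertex 0.748 3.775 1.184
vertex 0.256 3.335 1.416
vertex 0.078 3.874 1.007
endloop
endfacet
facet normal 0.259 0.807 -0.530
outer loop
vertex 0.748 3.775 1.184
vertex 0.078 3.874 1.007
vertex 0.597 4.445 2.131
endloop
endfacet
facet normal 0.259 0.807 -0.530
outer loop
vertex 0.597 4.445 2.131
vertex 0.078 3.874 1.007
vertex -0.073 4.544 1.954
endloop
endfacet
facet normal -0.129 0.573 0.809
outer loop
vertex 0.597 4.445 2.131
vertex -0.073 4.544 1.954
vertex 0.104 4.005 2.364
endloop
endfacet
facet normal 0.129 -0.572 -0.810
outer loop
vertex 0.078 3.874 1.007
vertex 0.256 3.335 1.416
vertex -0.414 3.434 1.239
endloop
endfacet
facet normal -0.699 0.526 -0.484
outer loop
vertex 0.078 3.874 1.007
vertex -0.414 3.434 1.239
vertex -0.073 4.544 1.954
endloop
endfacet
facet normal -0.698 0.527 -0.485
outer loop
vertex -0.073 4.544 1.954
vertex -0.414 3.434 1.239
vertex -0.566 4.104 2.186
endloop
endfacet
facet normal -0.130 0.573 0.809
outer loop
vertex -0.073 4.544 1.954
vertex -0.566 4.104 2.186
vertex 0.104 4.005 2.364
endloop
endfacet
facet normal 0.129 -0.573 -0.809
outer loop
vertex -0.414 3.434 1.239
vertex 0.256 3.335 1.416
vertex -0.237 2.895 1.649
endloop
endfacet
facet normal -0.959 -0.281 0.045
outer loop
vertex -0.414 3.434 1.239
vertex -0.237 2.895 1.649
vertex -0.566 4.104 2.186
endloop
endfacet
facet normal -0.958 -0.281 0.046
outer loop
vertex -0.566 4.104 2.186
vertex -0.237 2.895 1.649
vertex -0.388 3.565 2.596
endloop
endfacet
facet normal -0.130 0.573 0.809
outer loop
vertex -0.566 4.104 2.186
vertex -0.388 3.565 2.596
vertex 0.104 4.005 2.364
endloop
endfacet
facet normal 0.129 -0.573 -0.809
outer loop
vertex -0.237 2.895 1.649
vertex 0.256 3.335 1.416
vertex 0.433 2.796 1.826
endloop
endfacet
facet normal -0.259 -0.807 0.530
outer loop
vertex -0.237 2.895 1.649
vertex 0.433 2.796 1.826
vertex -0.388 3.565 2.596
endloop
endfacet
facet normal -0.259 -0.807 0.530
outer loop
vertex -0.388 3.565 2.596
vertex 0.433 2.796 1.826
vertex 0.282 3.466 2.773
endloop
endfacet
facet normal -0.129 0.572 0.810
outer loop
vertex -0.388 3.565 2.596
vertex 0.282 3.466 2.773
vertex 0.104 4.005 2.364
endloop
endfacet
facet normal 0.130 -0.573 -0.809
outer loop
vertex 0.433 2.796 1.826
vertex 0.256 3.335 1.416
vertex 0.926 3.236 1.594
endloop
endfacet
facet normal 0.698 -0.527 0.484
outer loop
vertex 0.433 2.796 1.826
vertex 0.926 3.236 1.594
vertex 0.282 3.466 2.773
endloop
endfacet
facet normal 0.699 -0.526 0.484
outer loop
vertex 0.282 3.466 2.773
vertex 0.926 3.236 1.594
vertex 0.774 3.906 2.541
endloop
endfacet
facet normal -0.129 0.572 0.810
outer loop
vertex 0.282 3.466 2.773
vertex 0.774 3.906 2.541
vertex 0.104 4.005 2.364
endloop
endfacet

endsolid
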